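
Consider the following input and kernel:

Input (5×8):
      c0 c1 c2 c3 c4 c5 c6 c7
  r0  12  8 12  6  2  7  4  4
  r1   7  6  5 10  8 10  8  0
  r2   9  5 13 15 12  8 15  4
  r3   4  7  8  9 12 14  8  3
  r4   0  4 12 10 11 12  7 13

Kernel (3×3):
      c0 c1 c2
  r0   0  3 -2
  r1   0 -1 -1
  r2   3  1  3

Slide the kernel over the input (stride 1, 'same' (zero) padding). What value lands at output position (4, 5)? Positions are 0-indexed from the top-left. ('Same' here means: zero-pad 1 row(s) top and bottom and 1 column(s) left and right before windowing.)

The receptive field on the zero-padded input at this output position is [12 14 8 / 11 12 7 / 0 0 0]. Elementwise product with the kernel and sum: 14·3 + 8·-2 + 12·-1 + 7·-1 + 0·3 + 0·1 + 0·3.

7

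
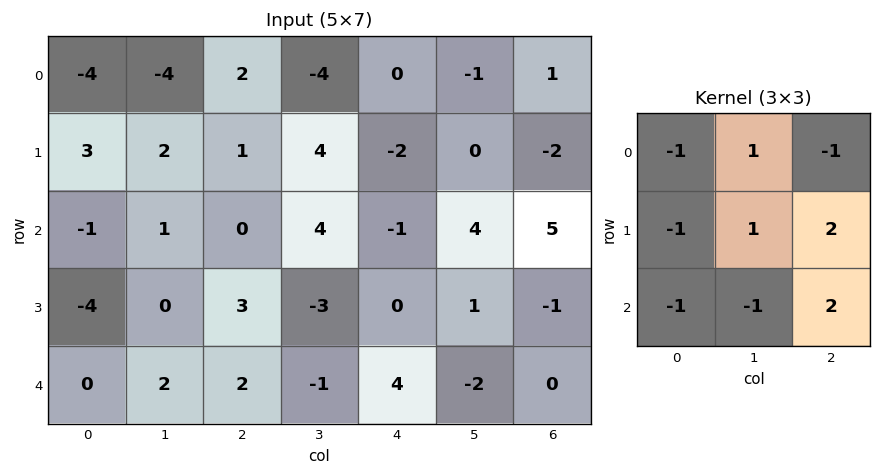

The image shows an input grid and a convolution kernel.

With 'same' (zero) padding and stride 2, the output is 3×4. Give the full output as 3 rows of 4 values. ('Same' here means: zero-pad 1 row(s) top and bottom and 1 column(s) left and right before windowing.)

-11 3 0 4
6 -7 2 -1
0 4 3 0

Output[0,0]: The receptive field on the zero-padded input at this output position is [0 0 0 / 0 -4 -4 / 0 3 2]. Elementwise product with the kernel and sum: 0·-1 + 0·1 + 0·-1 + 0·-1 + -4·1 + -4·2 + 0·-1 + 3·-1 + 2·2.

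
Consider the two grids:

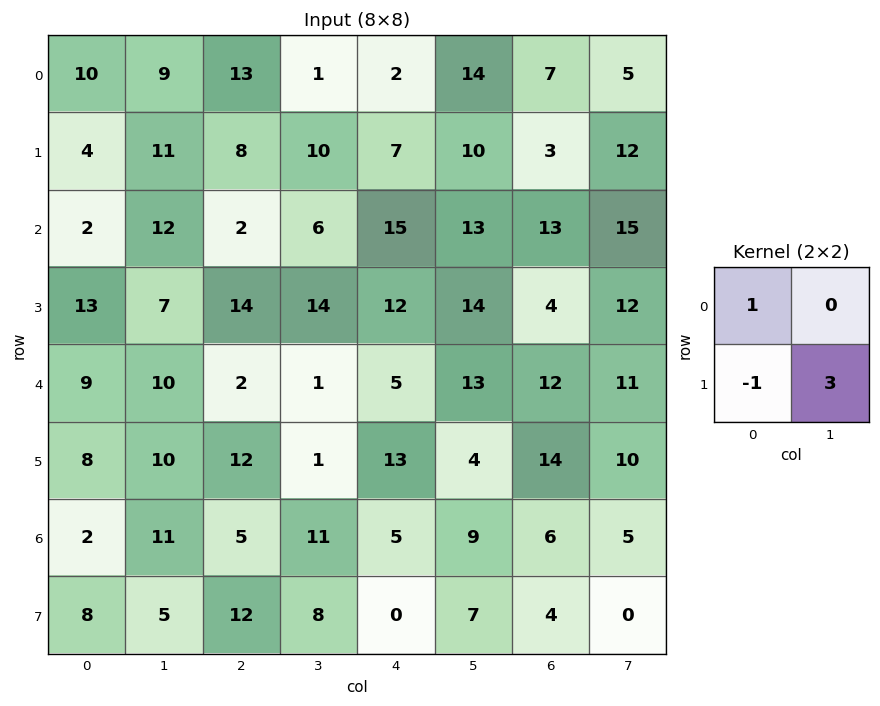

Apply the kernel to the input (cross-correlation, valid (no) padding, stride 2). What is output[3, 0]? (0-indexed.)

9

The receptive field on the input at this output position is [2 11 / 8 5]. Elementwise product with the kernel and sum: 2·1 + 8·-1 + 5·3.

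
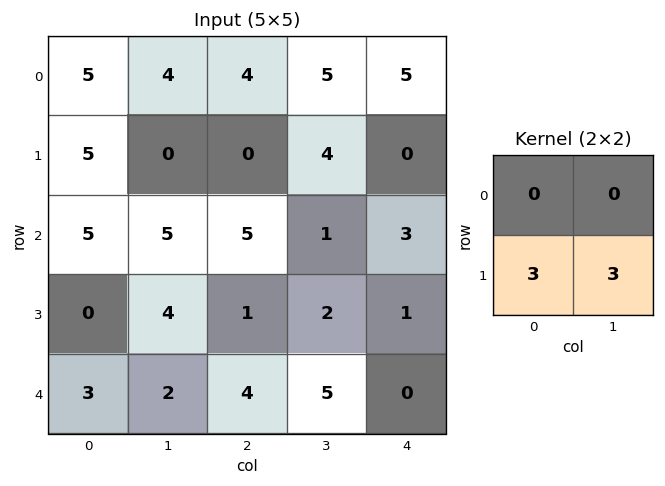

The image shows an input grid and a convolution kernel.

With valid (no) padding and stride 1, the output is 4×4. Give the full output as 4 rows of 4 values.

Output[0,0]: The receptive field on the input at this output position is [5 4 / 5 0]. Elementwise product with the kernel and sum: 5·3 + 0·3.
Output[0,1]: The receptive field on the input at this output position is [4 4 / 0 0]. Elementwise product with the kernel and sum: 0·3 + 0·3.

15 0 12 12
30 30 18 12
12 15 9 9
15 18 27 15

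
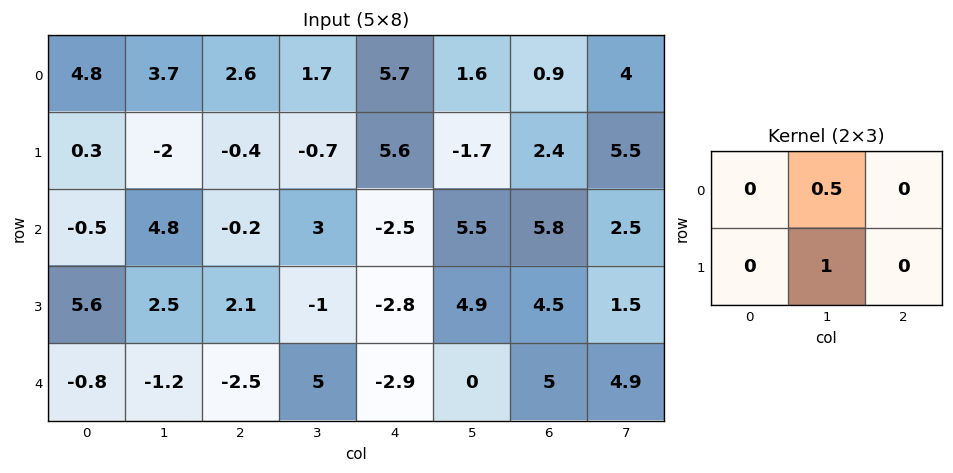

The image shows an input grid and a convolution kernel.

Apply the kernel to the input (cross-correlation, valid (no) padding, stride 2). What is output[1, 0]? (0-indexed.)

4.9

The receptive field on the input at this output position is [-0.5 4.8 -0.2 / 5.6 2.5 2.1]. Elementwise product with the kernel and sum: 4.8·0.5 + 2.5·1.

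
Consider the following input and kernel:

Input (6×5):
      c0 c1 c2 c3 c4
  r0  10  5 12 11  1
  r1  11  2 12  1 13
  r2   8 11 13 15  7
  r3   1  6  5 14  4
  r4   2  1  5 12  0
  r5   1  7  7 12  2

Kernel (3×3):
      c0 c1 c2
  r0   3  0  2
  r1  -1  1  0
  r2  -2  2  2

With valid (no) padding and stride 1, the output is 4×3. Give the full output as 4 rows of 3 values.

77 81 45
80 36 90
63 94 76
38 74 44

Output[0,0]: The receptive field on the input at this output position is [10 5 12 / 11 2 12 / 8 11 13]. Elementwise product with the kernel and sum: 10·3 + 12·2 + 11·-1 + 2·1 + 8·-2 + 11·2 + 13·2.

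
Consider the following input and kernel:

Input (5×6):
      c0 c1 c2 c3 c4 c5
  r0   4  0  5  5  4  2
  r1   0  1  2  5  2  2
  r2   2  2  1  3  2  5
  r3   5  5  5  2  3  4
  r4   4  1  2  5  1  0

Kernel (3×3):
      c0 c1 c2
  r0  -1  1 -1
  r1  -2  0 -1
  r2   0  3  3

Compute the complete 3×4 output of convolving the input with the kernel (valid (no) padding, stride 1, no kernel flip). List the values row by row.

-2 5 5 6
24 10 12 5
-7 5 5 -11

Output[0,0]: The receptive field on the input at this output position is [4 0 5 / 0 1 2 / 2 2 1]. Elementwise product with the kernel and sum: 4·-1 + 0·1 + 5·-1 + 0·-2 + 2·-1 + 2·3 + 1·3.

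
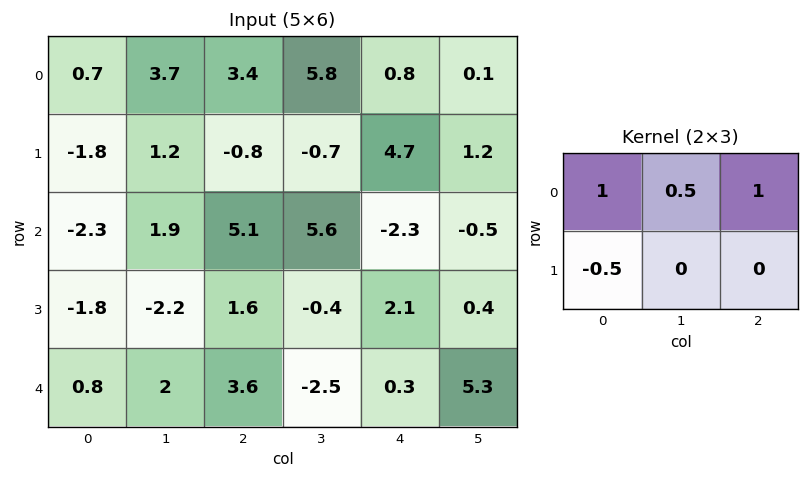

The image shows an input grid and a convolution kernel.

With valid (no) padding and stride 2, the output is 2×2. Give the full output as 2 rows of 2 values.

6.85 7.5
4.65 4.8

Output[0,0]: The receptive field on the input at this output position is [0.7 3.7 3.4 / -1.8 1.2 -0.8]. Elementwise product with the kernel and sum: 0.7·1 + 3.7·0.5 + 3.4·1 + -1.8·-0.5.
Output[0,1]: The receptive field on the input at this output position is [3.4 5.8 0.8 / -0.8 -0.7 4.7]. Elementwise product with the kernel and sum: 3.4·1 + 5.8·0.5 + 0.8·1 + -0.8·-0.5.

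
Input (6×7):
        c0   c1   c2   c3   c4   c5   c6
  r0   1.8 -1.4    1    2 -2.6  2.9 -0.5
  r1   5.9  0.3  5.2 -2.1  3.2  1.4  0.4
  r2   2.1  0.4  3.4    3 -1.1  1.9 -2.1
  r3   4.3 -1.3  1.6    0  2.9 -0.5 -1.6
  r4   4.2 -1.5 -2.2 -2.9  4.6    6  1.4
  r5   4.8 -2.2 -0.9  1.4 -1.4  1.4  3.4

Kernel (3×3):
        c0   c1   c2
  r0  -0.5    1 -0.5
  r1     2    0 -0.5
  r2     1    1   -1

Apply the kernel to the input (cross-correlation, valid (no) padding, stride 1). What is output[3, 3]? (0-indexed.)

-7.05

The receptive field on the input at this output position is [0 2.9 -0.5 / -2.9 4.6 6 / 1.4 -1.4 1.4]. Elementwise product with the kernel and sum: 0·-0.5 + 2.9·1 + -0.5·-0.5 + -2.9·2 + 6·-0.5 + 1.4·1 + -1.4·1 + 1.4·-1.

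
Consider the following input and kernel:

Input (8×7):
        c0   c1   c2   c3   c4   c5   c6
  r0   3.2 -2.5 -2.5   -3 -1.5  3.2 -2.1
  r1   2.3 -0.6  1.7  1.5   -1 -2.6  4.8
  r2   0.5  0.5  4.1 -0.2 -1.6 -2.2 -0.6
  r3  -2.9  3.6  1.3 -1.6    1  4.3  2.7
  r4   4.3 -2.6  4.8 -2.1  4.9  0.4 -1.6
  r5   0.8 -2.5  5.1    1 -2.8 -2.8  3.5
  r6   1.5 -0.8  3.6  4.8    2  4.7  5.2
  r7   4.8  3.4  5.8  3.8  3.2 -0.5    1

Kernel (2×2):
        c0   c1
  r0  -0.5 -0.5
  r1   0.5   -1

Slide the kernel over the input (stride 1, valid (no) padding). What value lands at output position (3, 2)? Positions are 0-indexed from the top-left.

The receptive field on the input at this output position is [1.3 -1.6 / 4.8 -2.1]. Elementwise product with the kernel and sum: 1.3·-0.5 + -1.6·-0.5 + 4.8·0.5 + -2.1·-1.

4.65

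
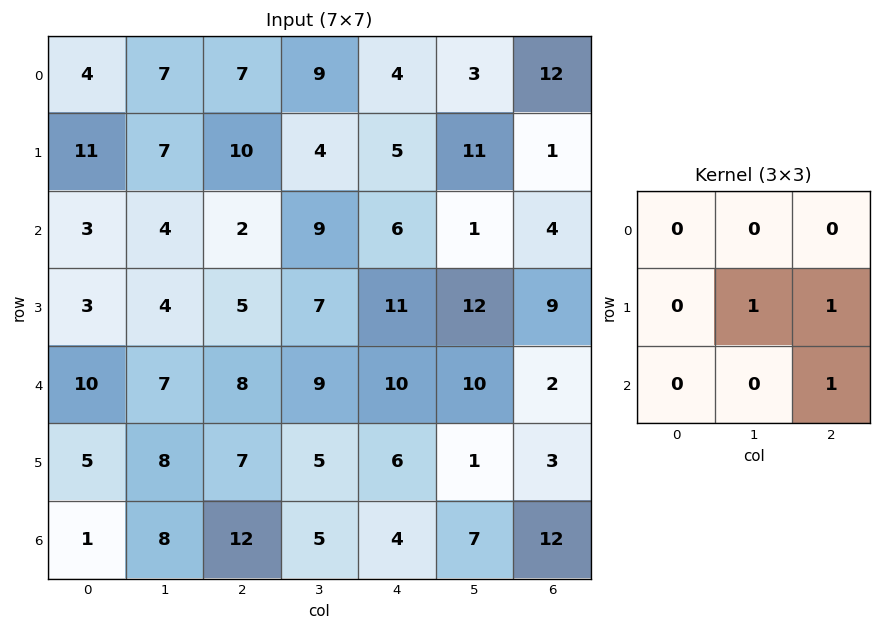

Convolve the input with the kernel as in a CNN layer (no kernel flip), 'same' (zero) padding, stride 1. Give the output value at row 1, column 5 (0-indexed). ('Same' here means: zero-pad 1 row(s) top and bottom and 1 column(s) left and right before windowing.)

The receptive field on the zero-padded input at this output position is [4 3 12 / 5 11 1 / 6 1 4]. Elementwise product with the kernel and sum: 11·1 + 1·1 + 4·1.

16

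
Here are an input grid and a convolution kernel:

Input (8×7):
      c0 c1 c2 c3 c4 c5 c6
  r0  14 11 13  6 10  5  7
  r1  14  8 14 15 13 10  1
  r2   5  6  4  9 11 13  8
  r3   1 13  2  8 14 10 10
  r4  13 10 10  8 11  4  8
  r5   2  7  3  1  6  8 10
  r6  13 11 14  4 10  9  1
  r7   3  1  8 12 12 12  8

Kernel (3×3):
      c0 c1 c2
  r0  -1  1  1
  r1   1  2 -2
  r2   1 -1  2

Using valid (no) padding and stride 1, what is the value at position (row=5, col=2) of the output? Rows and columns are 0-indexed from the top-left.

The receptive field on the input at this output position is [3 1 6 / 14 4 10 / 8 12 12]. Elementwise product with the kernel and sum: 3·-1 + 1·1 + 6·1 + 14·1 + 4·2 + 10·-2 + 8·1 + 12·-1 + 12·2.

26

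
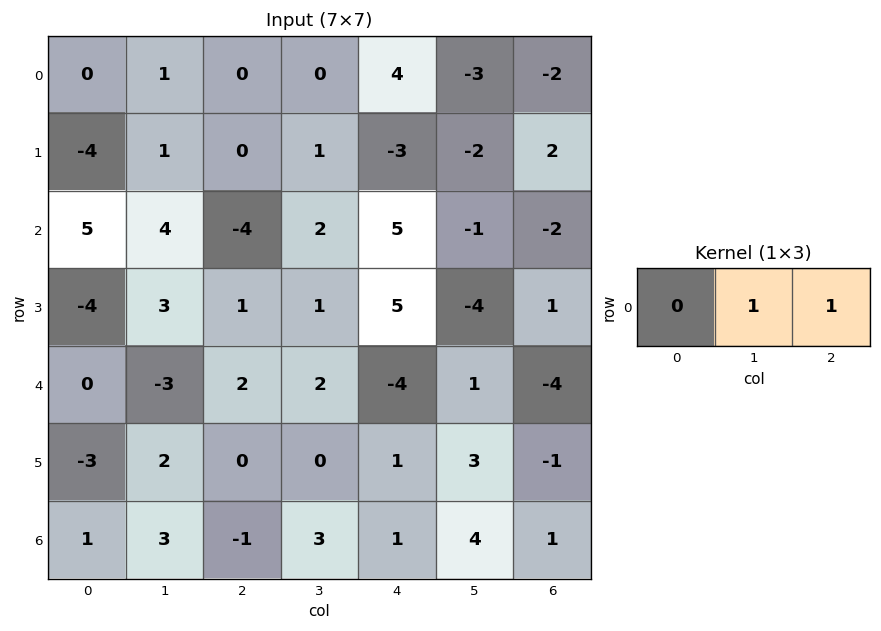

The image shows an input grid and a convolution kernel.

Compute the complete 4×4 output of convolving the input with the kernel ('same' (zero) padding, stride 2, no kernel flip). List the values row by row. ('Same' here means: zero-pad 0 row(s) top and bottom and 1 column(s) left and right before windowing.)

Output[0,0]: The receptive field on the zero-padded input at this output position is [0 0 1]. Elementwise product with the kernel and sum: 0·1 + 1·1.
Output[0,1]: The receptive field on the zero-padded input at this output position is [1 0 0]. Elementwise product with the kernel and sum: 0·1 + 0·1.

1 0 1 -2
9 -2 4 -2
-3 4 -3 -4
4 2 5 1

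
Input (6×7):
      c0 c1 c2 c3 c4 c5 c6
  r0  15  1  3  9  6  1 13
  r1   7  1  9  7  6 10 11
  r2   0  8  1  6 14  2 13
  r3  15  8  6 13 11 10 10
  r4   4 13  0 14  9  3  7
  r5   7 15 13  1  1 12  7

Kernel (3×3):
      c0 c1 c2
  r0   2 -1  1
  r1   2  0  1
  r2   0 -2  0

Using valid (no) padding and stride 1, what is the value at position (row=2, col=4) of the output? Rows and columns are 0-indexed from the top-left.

65

The receptive field on the input at this output position is [14 2 13 / 11 10 10 / 9 3 7]. Elementwise product with the kernel and sum: 14·2 + 2·-1 + 13·1 + 11·2 + 10·1 + 3·-2.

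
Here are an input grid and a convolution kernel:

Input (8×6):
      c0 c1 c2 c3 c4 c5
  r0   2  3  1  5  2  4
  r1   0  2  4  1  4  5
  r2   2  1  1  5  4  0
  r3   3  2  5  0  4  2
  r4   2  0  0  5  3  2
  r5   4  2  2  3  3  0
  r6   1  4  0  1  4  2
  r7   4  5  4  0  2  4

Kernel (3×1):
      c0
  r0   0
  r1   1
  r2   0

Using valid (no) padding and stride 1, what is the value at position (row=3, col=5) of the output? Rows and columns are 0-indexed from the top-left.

The receptive field on the input at this output position is [2 / 2 / 0]. Elementwise product with the kernel and sum: 2·1.

2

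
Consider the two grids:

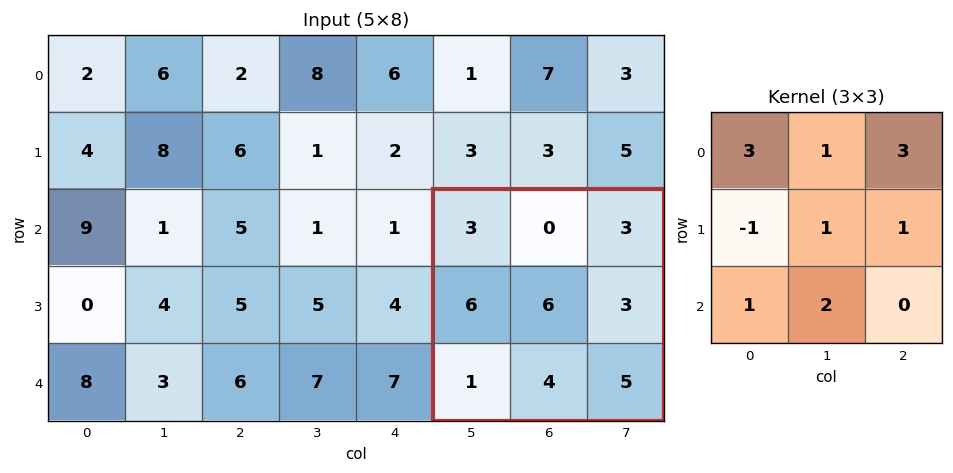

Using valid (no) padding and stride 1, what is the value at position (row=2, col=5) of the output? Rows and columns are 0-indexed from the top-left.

30

The receptive field on the input at this output position is [3 0 3 / 6 6 3 / 1 4 5]. Elementwise product with the kernel and sum: 3·3 + 0·1 + 3·3 + 6·-1 + 6·1 + 3·1 + 1·1 + 4·2.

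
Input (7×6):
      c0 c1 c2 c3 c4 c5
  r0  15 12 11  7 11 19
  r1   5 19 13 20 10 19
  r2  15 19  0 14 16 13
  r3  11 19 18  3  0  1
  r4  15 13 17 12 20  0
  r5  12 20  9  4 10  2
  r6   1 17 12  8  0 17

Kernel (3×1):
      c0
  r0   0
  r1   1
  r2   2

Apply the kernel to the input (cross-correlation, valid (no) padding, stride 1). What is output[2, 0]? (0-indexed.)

41

The receptive field on the input at this output position is [15 / 11 / 15]. Elementwise product with the kernel and sum: 11·1 + 15·2.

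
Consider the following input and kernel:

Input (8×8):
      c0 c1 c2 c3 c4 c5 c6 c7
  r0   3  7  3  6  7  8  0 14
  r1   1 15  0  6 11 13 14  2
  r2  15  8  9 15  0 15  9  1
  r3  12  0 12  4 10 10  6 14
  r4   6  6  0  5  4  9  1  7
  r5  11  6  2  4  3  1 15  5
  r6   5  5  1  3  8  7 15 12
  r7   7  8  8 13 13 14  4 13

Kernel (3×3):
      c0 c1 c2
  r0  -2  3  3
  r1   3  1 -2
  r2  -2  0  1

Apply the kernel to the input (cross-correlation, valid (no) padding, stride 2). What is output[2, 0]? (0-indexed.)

32

The receptive field on the input at this output position is [6 6 0 / 11 6 2 / 5 5 1]. Elementwise product with the kernel and sum: 6·-2 + 6·3 + 0·3 + 11·3 + 6·1 + 2·-2 + 5·-2 + 1·1.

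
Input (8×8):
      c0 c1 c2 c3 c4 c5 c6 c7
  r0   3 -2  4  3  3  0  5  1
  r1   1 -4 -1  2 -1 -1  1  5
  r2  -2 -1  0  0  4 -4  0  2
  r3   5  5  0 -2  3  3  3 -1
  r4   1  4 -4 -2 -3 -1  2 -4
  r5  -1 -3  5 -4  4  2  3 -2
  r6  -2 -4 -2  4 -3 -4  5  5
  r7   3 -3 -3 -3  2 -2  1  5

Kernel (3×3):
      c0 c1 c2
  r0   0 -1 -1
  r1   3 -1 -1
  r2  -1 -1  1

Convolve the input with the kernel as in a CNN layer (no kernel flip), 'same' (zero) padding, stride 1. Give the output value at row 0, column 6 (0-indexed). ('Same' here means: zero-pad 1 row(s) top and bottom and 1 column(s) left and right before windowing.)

-1

The receptive field on the zero-padded input at this output position is [0 0 0 / 0 5 1 / -1 1 5]. Elementwise product with the kernel and sum: 0·-1 + 0·-1 + 0·3 + 5·-1 + 1·-1 + -1·-1 + 1·-1 + 5·1.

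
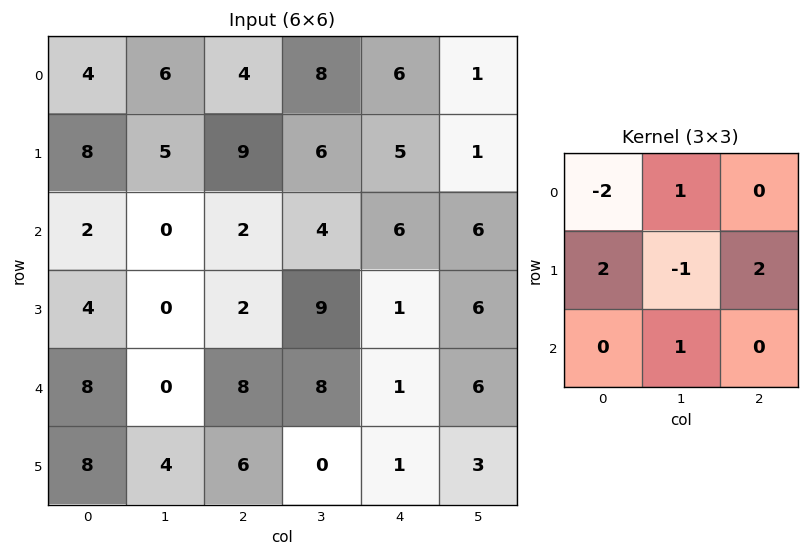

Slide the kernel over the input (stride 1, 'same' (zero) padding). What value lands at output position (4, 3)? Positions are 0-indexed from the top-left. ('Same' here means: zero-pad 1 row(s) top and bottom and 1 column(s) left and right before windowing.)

The receptive field on the zero-padded input at this output position is [2 9 1 / 8 8 1 / 6 0 1]. Elementwise product with the kernel and sum: 2·-2 + 9·1 + 8·2 + 8·-1 + 1·2 + 0·1.

15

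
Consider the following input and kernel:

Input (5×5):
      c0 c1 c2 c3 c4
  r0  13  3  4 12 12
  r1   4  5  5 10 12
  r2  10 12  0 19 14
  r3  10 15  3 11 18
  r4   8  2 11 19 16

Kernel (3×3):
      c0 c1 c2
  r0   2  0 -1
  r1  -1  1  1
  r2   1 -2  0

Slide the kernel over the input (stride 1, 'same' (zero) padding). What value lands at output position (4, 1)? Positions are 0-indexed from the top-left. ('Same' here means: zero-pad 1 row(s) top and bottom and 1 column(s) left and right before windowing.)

22

The receptive field on the zero-padded input at this output position is [10 15 3 / 8 2 11 / 0 0 0]. Elementwise product with the kernel and sum: 10·2 + 3·-1 + 8·-1 + 2·1 + 11·1 + 0·1 + 0·-2.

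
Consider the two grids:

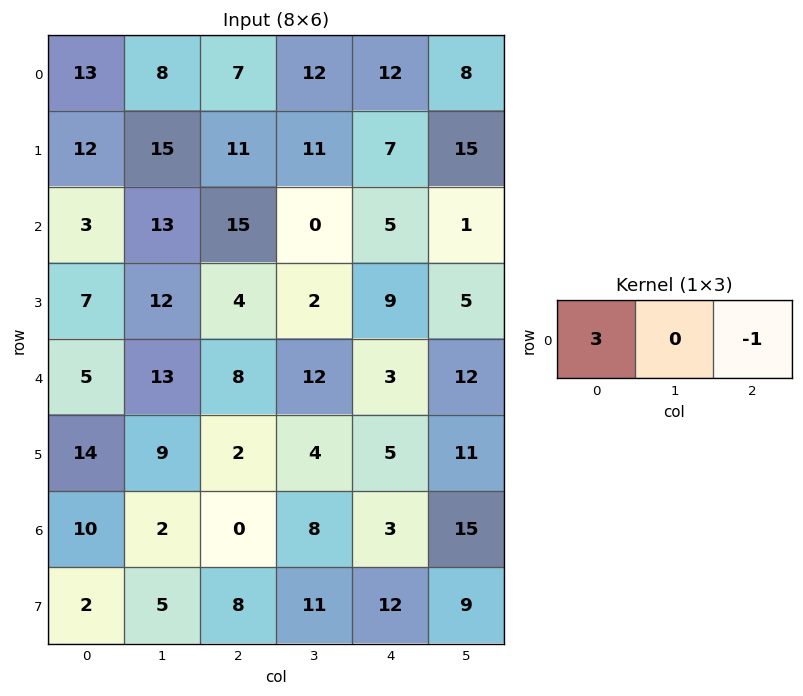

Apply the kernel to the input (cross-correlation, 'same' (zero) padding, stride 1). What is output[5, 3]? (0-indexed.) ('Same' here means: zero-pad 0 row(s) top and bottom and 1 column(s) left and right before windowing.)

1

The receptive field on the zero-padded input at this output position is [2 4 5]. Elementwise product with the kernel and sum: 2·3 + 5·-1.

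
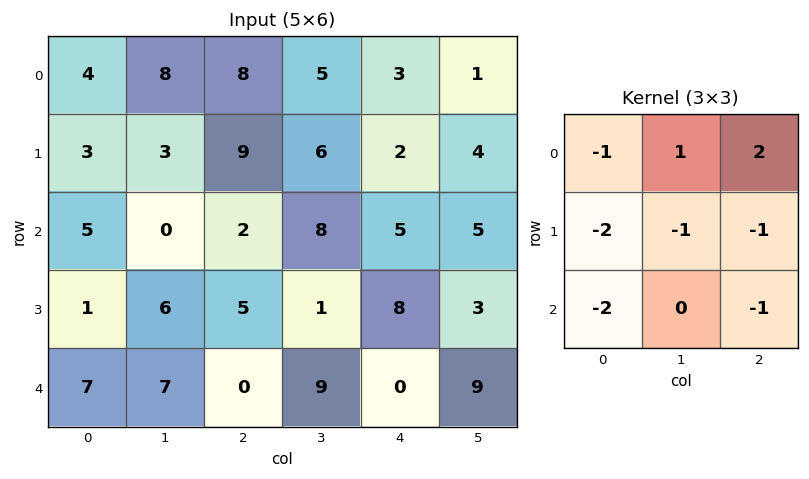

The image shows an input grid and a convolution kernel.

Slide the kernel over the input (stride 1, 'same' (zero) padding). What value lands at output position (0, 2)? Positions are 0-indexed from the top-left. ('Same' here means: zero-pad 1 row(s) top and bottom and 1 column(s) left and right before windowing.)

The receptive field on the zero-padded input at this output position is [0 0 0 / 8 8 5 / 3 9 6]. Elementwise product with the kernel and sum: 0·-1 + 0·1 + 0·2 + 8·-2 + 8·-1 + 5·-1 + 3·-2 + 6·-1.

-41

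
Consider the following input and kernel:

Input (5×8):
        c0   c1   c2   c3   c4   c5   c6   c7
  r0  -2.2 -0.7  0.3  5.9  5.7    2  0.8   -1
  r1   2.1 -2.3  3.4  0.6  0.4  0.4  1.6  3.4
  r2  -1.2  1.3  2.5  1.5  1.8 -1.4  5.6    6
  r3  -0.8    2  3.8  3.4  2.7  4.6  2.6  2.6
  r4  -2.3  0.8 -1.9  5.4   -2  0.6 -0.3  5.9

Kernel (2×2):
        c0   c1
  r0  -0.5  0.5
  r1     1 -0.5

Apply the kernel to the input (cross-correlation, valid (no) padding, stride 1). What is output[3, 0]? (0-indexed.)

-1.3

The receptive field on the input at this output position is [-0.8 2 / -2.3 0.8]. Elementwise product with the kernel and sum: -0.8·-0.5 + 2·0.5 + -2.3·1 + 0.8·-0.5.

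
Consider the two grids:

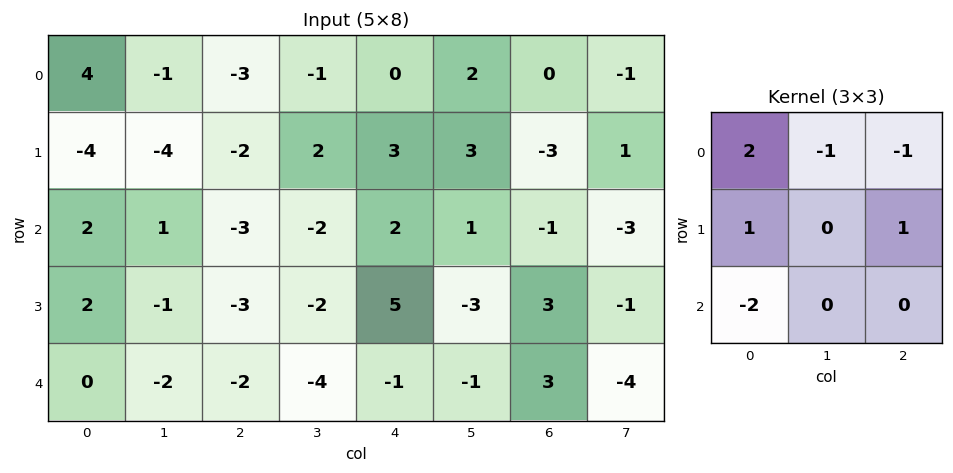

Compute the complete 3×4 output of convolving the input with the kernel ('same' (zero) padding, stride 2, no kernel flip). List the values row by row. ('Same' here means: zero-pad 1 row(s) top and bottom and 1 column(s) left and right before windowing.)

Output[0,0]: The receptive field on the zero-padded input at this output position is [0 0 0 / 0 4 -1 / 0 -4 -4]. Elementwise product with the kernel and sum: 0·2 + 0·-1 + 0·-1 + 0·1 + -1·1 + 0·-2.
Output[0,1]: The receptive field on the zero-padded input at this output position is [0 0 0 / -1 -3 -1 / -4 -2 2]. Elementwise product with the kernel and sum: 0·2 + 0·-1 + 0·-1 + -1·1 + -1·1 + -4·-2.

-1 6 -3 -5
9 -7 1 12
-3 -3 -11 -13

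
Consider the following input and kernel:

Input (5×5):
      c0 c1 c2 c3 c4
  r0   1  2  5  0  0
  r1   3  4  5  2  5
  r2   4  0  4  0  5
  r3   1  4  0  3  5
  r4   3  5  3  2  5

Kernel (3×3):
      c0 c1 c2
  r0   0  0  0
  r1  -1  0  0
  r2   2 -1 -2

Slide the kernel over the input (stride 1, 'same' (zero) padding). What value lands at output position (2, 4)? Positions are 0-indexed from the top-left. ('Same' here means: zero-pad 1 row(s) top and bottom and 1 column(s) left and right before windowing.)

The receptive field on the zero-padded input at this output position is [2 5 0 / 0 5 0 / 3 5 0]. Elementwise product with the kernel and sum: 0·-1 + 3·2 + 5·-1 + 0·-2.

1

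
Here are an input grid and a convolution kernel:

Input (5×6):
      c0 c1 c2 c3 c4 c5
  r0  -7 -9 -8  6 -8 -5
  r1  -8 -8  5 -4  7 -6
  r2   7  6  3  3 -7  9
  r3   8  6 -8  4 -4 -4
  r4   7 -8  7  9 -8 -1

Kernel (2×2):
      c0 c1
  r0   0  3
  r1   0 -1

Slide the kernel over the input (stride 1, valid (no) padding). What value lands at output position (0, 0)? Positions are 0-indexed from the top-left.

The receptive field on the input at this output position is [-7 -9 / -8 -8]. Elementwise product with the kernel and sum: -9·3 + -8·-1.

-19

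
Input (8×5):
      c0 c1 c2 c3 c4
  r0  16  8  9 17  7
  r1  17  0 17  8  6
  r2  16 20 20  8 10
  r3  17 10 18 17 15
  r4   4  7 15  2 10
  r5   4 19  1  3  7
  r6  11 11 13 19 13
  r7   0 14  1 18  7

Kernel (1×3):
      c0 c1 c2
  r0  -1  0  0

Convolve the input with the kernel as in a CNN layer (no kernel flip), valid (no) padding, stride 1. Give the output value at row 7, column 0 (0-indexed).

0

The receptive field on the input at this output position is [0 14 1]. Elementwise product with the kernel and sum: 0·-1.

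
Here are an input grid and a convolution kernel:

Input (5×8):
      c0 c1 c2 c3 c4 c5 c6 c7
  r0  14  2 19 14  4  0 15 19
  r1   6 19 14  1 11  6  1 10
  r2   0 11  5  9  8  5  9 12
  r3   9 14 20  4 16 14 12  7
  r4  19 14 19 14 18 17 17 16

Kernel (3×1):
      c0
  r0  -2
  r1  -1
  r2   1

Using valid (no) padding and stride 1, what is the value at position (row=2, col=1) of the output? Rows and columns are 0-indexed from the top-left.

The receptive field on the input at this output position is [11 / 14 / 14]. Elementwise product with the kernel and sum: 11·-2 + 14·-1 + 14·1.

-22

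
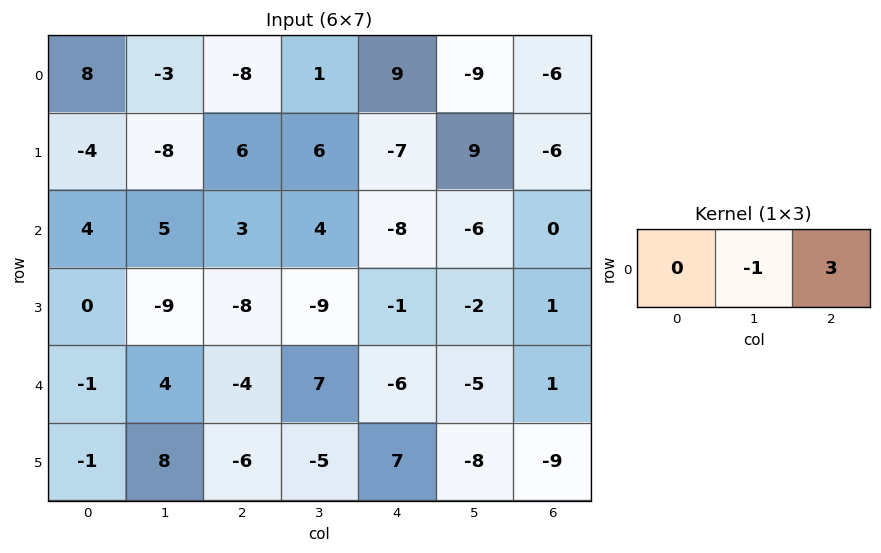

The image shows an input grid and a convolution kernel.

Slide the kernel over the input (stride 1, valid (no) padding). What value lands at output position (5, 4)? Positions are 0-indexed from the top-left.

-19

The receptive field on the input at this output position is [7 -8 -9]. Elementwise product with the kernel and sum: -8·-1 + -9·3.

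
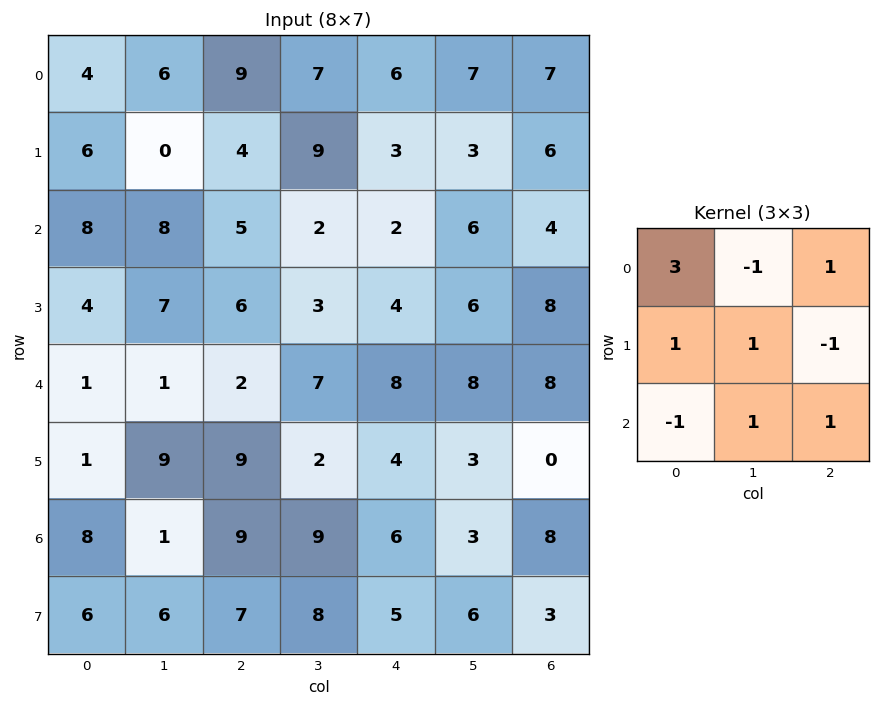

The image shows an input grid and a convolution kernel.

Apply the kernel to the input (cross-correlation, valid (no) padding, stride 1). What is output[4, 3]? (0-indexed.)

24

The receptive field on the input at this output position is [7 8 8 / 2 4 3 / 9 6 3]. Elementwise product with the kernel and sum: 7·3 + 8·-1 + 8·1 + 2·1 + 4·1 + 3·-1 + 9·-1 + 6·1 + 3·1.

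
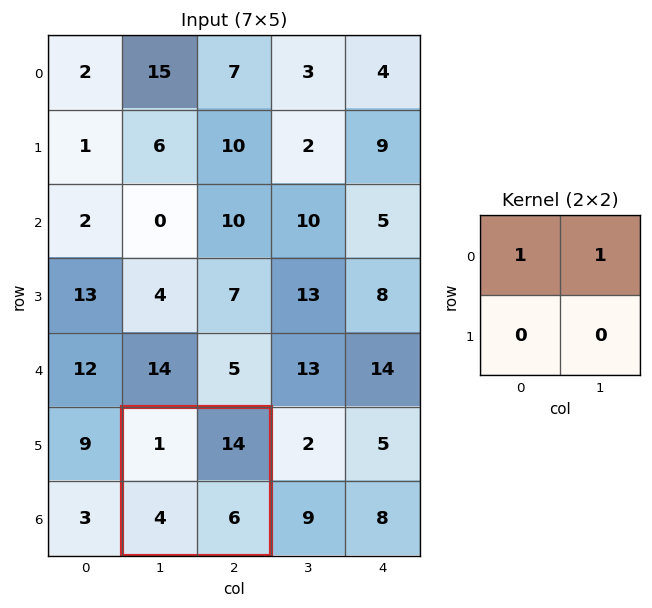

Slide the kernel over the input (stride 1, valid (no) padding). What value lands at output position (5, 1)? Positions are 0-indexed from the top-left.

The receptive field on the input at this output position is [1 14 / 4 6]. Elementwise product with the kernel and sum: 1·1 + 14·1.

15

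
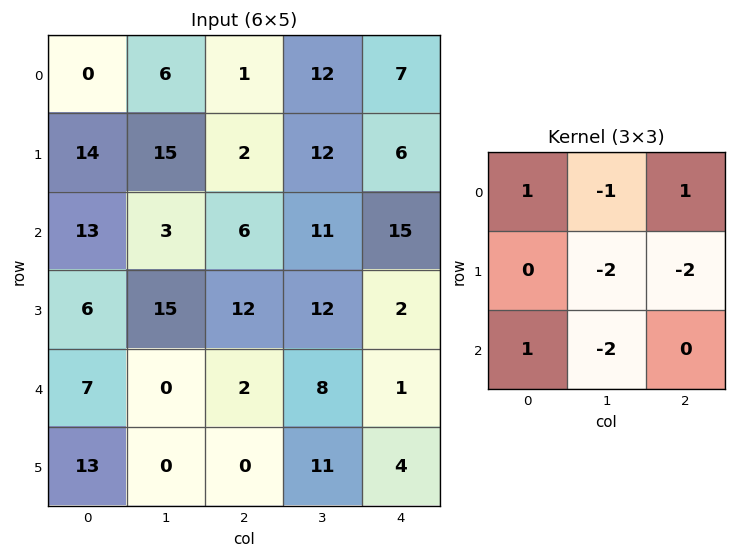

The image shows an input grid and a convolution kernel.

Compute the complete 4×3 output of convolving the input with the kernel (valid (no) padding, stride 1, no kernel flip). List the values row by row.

-32 -20 -56
-41 -18 -68
-31 -44 -32
12 -5 -38

Output[0,0]: The receptive field on the input at this output position is [0 6 1 / 14 15 2 / 13 3 6]. Elementwise product with the kernel and sum: 0·1 + 6·-1 + 1·1 + 15·-2 + 2·-2 + 13·1 + 3·-2.
Output[0,1]: The receptive field on the input at this output position is [6 1 12 / 15 2 12 / 3 6 11]. Elementwise product with the kernel and sum: 6·1 + 1·-1 + 12·1 + 2·-2 + 12·-2 + 3·1 + 6·-2.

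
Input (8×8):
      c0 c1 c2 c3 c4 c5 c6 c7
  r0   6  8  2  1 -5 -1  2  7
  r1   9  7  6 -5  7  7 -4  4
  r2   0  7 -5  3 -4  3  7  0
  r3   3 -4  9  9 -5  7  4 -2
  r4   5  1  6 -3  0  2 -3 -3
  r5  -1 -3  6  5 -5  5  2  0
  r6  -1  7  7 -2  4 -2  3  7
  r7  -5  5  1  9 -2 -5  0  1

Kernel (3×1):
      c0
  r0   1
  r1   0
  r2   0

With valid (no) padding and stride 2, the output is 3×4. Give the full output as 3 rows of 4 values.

6 2 -5 2
0 -5 -4 7
5 6 0 -3

Output[0,0]: The receptive field on the input at this output position is [6 / 9 / 0]. Elementwise product with the kernel and sum: 6·1.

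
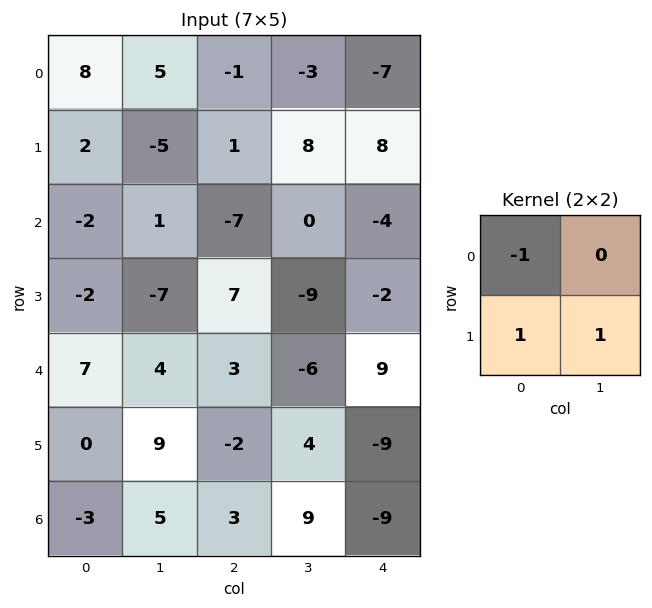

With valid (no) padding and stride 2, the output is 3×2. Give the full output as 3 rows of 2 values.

Output[0,0]: The receptive field on the input at this output position is [8 5 / 2 -5]. Elementwise product with the kernel and sum: 8·-1 + 2·1 + -5·1.

-11 10
-7 5
2 -1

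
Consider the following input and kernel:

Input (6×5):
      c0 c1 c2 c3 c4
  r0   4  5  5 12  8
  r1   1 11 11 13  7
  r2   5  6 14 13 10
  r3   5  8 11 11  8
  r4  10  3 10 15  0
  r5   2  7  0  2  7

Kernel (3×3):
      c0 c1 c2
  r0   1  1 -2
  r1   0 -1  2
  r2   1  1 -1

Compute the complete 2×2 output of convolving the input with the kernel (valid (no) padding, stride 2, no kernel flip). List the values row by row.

7 19
0 37

Output[0,0]: The receptive field on the input at this output position is [4 5 5 / 1 11 11 / 5 6 14]. Elementwise product with the kernel and sum: 4·1 + 5·1 + 5·-2 + 11·-1 + 11·2 + 5·1 + 6·1 + 14·-1.
Output[0,1]: The receptive field on the input at this output position is [5 12 8 / 11 13 7 / 14 13 10]. Elementwise product with the kernel and sum: 5·1 + 12·1 + 8·-2 + 13·-1 + 7·2 + 14·1 + 13·1 + 10·-1.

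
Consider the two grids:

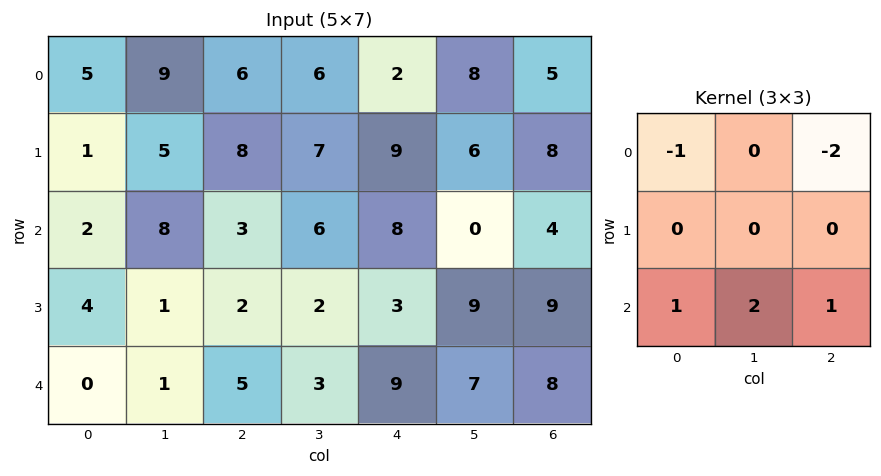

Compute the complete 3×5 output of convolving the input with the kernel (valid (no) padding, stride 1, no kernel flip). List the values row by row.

4 -1 13 0 0
-9 -12 -17 -2 5
-1 -6 1 22 15

Output[0,0]: The receptive field on the input at this output position is [5 9 6 / 1 5 8 / 2 8 3]. Elementwise product with the kernel and sum: 5·-1 + 6·-2 + 2·1 + 8·2 + 3·1.
Output[0,1]: The receptive field on the input at this output position is [9 6 6 / 5 8 7 / 8 3 6]. Elementwise product with the kernel and sum: 9·-1 + 6·-2 + 8·1 + 3·2 + 6·1.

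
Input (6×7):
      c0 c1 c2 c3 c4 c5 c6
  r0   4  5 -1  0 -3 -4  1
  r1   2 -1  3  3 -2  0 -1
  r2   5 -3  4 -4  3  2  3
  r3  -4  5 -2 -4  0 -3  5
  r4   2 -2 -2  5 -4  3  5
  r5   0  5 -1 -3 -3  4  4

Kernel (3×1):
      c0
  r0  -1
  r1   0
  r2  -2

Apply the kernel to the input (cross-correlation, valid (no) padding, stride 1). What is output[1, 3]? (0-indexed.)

The receptive field on the input at this output position is [3 / -4 / -4]. Elementwise product with the kernel and sum: 3·-1 + -4·-2.

5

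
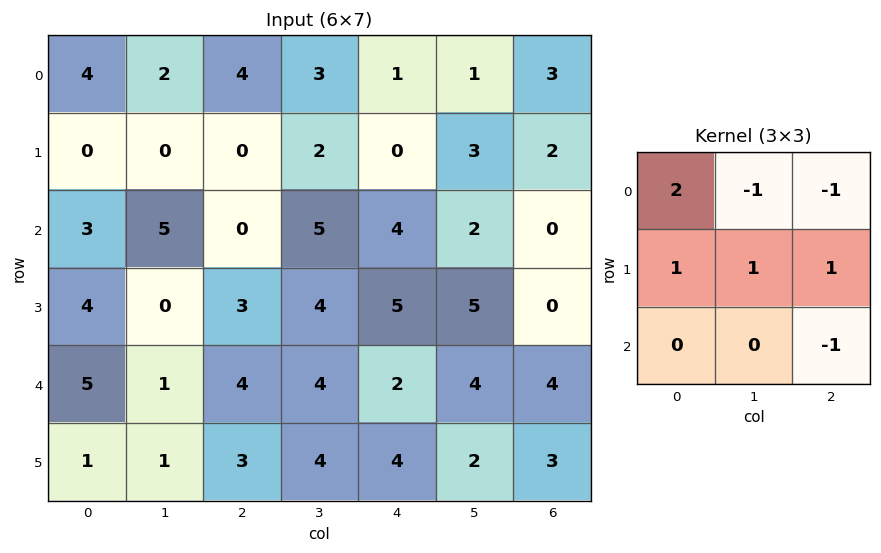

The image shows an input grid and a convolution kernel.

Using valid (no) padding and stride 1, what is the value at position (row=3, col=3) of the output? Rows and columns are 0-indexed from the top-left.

The receptive field on the input at this output position is [4 5 5 / 4 2 4 / 4 4 2]. Elementwise product with the kernel and sum: 4·2 + 5·-1 + 5·-1 + 4·1 + 2·1 + 4·1 + 2·-1.

6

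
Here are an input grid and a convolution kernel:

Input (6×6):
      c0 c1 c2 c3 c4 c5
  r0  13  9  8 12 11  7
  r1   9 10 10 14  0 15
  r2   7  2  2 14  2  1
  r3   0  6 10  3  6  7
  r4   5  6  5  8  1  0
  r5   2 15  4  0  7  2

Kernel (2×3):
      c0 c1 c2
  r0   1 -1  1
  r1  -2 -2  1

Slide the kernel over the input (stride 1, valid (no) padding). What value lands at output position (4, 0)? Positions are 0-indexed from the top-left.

-26

The receptive field on the input at this output position is [5 6 5 / 2 15 4]. Elementwise product with the kernel and sum: 5·1 + 6·-1 + 5·1 + 2·-2 + 15·-2 + 4·1.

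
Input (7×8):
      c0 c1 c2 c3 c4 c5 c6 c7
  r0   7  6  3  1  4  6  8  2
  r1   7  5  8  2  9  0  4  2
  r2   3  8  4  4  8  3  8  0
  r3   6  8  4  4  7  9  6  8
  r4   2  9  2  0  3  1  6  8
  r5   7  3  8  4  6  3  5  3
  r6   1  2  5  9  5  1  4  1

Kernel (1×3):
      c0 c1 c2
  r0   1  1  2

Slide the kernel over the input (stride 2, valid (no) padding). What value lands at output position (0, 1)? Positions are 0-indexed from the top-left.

The receptive field on the input at this output position is [3 1 4]. Elementwise product with the kernel and sum: 3·1 + 1·1 + 4·2.

12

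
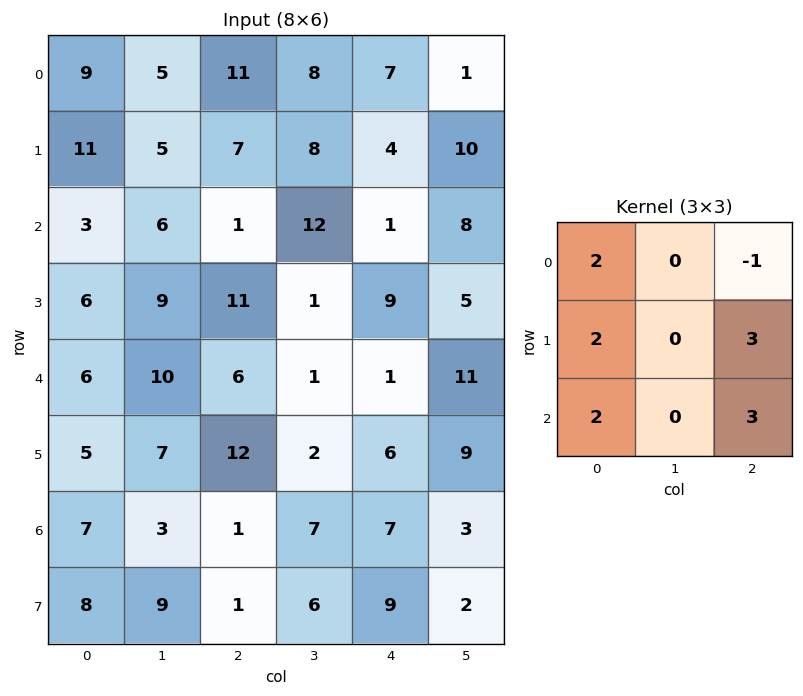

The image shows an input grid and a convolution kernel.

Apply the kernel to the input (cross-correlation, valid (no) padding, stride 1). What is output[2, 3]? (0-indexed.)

The receptive field on the input at this output position is [12 1 8 / 1 9 5 / 1 1 11]. Elementwise product with the kernel and sum: 12·2 + 8·-1 + 1·2 + 5·3 + 1·2 + 11·3.

68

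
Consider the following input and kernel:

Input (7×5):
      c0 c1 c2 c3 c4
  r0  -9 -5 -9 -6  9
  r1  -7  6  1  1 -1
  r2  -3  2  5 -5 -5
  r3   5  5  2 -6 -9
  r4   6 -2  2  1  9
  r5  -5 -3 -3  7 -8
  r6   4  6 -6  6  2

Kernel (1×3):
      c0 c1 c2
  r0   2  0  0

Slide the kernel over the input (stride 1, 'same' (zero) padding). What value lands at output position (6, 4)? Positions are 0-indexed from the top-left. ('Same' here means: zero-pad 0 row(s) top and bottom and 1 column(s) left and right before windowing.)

The receptive field on the zero-padded input at this output position is [6 2 0]. Elementwise product with the kernel and sum: 6·2.

12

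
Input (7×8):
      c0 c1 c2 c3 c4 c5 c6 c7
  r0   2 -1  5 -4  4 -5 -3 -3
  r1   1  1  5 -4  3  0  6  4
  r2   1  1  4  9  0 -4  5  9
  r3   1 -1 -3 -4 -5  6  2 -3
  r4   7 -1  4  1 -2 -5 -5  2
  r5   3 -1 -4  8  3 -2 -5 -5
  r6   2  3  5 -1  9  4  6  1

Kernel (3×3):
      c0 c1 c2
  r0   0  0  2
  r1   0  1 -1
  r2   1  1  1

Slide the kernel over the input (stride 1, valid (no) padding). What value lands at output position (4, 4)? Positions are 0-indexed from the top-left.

The receptive field on the input at this output position is [-2 -5 -5 / 3 -2 -5 / 9 4 6]. Elementwise product with the kernel and sum: -5·2 + -2·1 + -5·-1 + 9·1 + 4·1 + 6·1.

12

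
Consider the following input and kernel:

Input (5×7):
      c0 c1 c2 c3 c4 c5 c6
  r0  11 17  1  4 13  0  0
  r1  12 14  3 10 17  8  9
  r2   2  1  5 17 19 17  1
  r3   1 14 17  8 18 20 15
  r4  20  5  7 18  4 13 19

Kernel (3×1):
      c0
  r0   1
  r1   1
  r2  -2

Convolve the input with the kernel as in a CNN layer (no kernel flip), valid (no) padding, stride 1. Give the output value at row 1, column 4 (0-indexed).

0

The receptive field on the input at this output position is [17 / 19 / 18]. Elementwise product with the kernel and sum: 17·1 + 19·1 + 18·-2.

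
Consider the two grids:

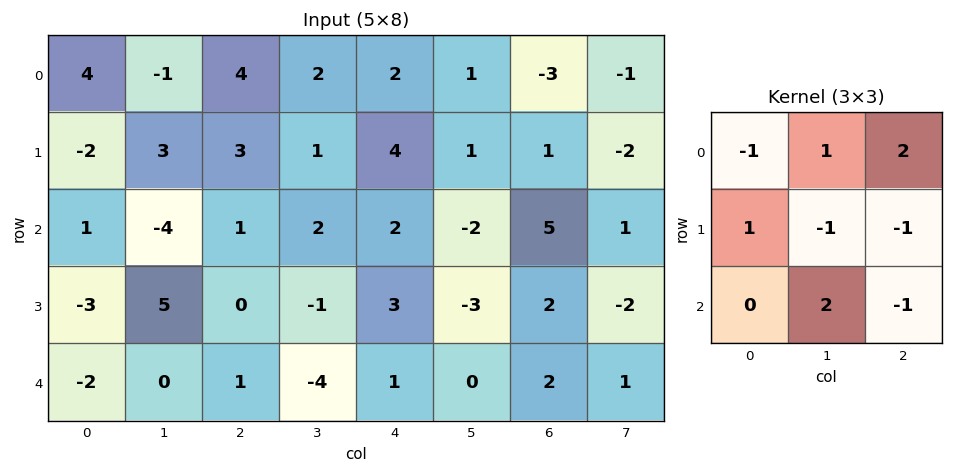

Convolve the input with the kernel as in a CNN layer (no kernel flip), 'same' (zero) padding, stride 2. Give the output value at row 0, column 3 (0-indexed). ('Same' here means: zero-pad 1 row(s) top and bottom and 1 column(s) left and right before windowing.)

The receptive field on the zero-padded input at this output position is [0 0 0 / 1 -3 -1 / 1 1 -2]. Elementwise product with the kernel and sum: 0·-1 + 0·1 + 0·2 + 1·1 + -3·-1 + -1·-1 + 1·2 + -2·-1.

9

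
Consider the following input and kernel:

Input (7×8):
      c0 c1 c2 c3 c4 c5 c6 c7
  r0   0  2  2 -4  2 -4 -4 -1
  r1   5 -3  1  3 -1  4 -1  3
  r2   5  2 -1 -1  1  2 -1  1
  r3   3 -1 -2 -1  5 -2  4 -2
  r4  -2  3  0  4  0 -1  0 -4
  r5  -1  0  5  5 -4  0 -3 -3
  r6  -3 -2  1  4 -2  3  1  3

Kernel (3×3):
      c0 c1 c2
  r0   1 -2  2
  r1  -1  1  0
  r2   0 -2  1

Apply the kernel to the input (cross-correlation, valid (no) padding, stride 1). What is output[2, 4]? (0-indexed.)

The receptive field on the input at this output position is [1 2 -1 / 5 -2 4 / 0 -1 0]. Elementwise product with the kernel and sum: 1·1 + 2·-2 + -1·2 + 5·-1 + -2·1 + -1·-2 + 0·1.

-10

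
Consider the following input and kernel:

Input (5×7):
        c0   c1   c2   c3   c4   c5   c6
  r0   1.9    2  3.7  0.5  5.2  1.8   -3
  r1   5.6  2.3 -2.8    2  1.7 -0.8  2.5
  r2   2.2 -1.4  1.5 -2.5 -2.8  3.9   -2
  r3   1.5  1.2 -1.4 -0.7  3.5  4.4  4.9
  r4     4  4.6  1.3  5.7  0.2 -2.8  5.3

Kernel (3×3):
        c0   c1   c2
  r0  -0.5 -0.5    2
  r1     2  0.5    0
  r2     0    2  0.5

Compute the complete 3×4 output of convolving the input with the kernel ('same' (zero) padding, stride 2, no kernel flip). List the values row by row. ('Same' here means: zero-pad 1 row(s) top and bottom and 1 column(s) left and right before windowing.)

Output[0,0]: The receptive field on the zero-padded input at this output position is [0 0 0 / 0 1.9 2 / 0 5.6 2.3]. Elementwise product with the kernel and sum: 0·-0.5 + 0·-0.5 + 0·2 + 0·2 + 1.9·0.5 + 5.6·2 + 2.3·0.5.

13.3 1.25 6.6 7.1
6.5 -0.95 -0.65 15.75
3.65 8.55 18.9 -7.6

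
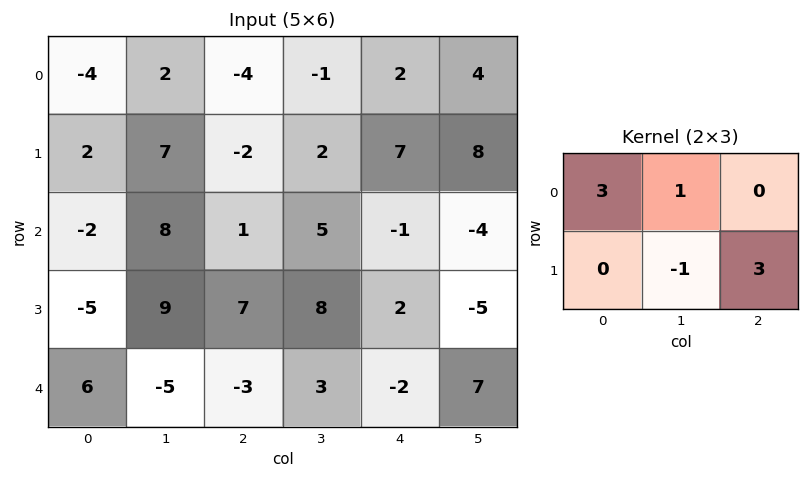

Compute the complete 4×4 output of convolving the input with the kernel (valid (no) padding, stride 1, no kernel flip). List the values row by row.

-23 10 6 16
8 33 -12 2
14 42 6 -3
-10 46 20 49

Output[0,0]: The receptive field on the input at this output position is [-4 2 -4 / 2 7 -2]. Elementwise product with the kernel and sum: -4·3 + 2·1 + 7·-1 + -2·3.
Output[0,1]: The receptive field on the input at this output position is [2 -4 -1 / 7 -2 2]. Elementwise product with the kernel and sum: 2·3 + -4·1 + -2·-1 + 2·3.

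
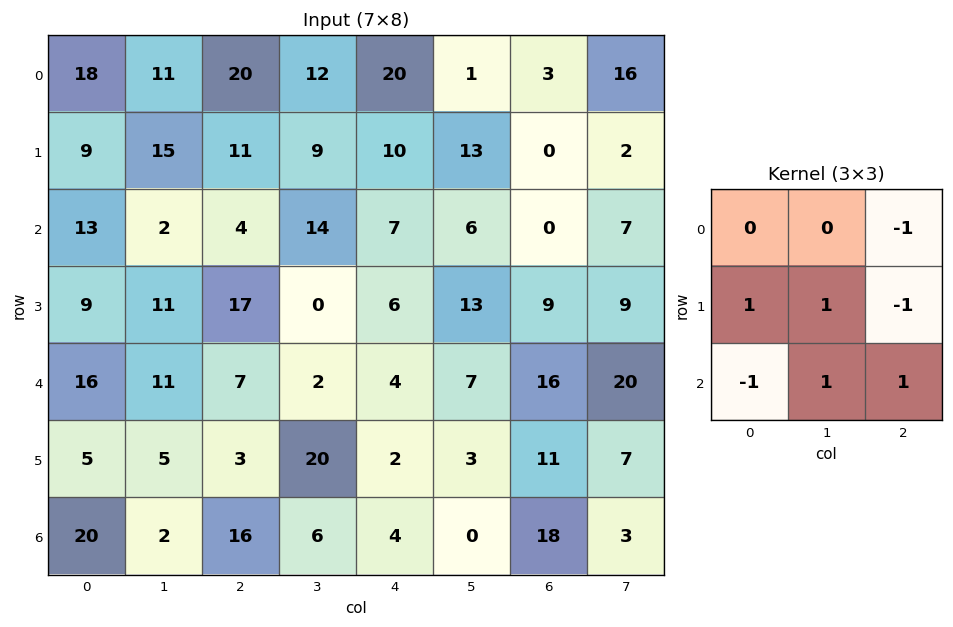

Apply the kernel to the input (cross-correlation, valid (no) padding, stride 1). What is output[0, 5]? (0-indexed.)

-4

The receptive field on the input at this output position is [1 3 16 / 13 0 2 / 6 0 7]. Elementwise product with the kernel and sum: 16·-1 + 13·1 + 0·1 + 2·-1 + 6·-1 + 0·1 + 7·1.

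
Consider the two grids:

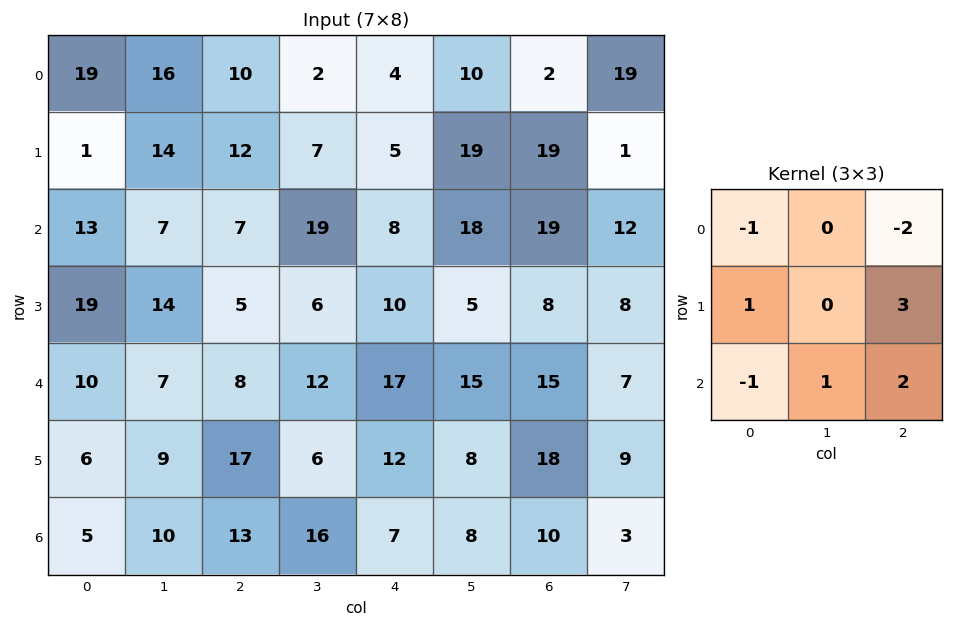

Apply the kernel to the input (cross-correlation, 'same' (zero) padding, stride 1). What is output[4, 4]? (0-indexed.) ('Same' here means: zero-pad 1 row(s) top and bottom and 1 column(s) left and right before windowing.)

The receptive field on the zero-padded input at this output position is [6 10 5 / 12 17 15 / 6 12 8]. Elementwise product with the kernel and sum: 6·-1 + 5·-2 + 12·1 + 15·3 + 6·-1 + 12·1 + 8·2.

63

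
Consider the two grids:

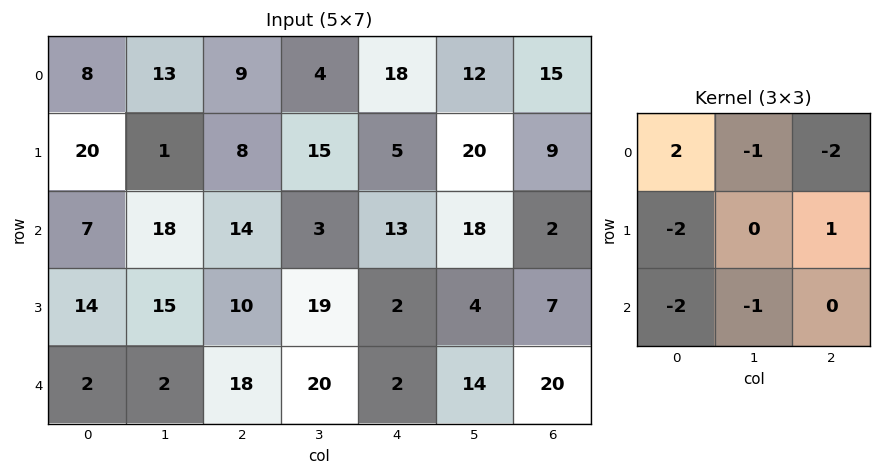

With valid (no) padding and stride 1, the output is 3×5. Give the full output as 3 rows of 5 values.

Output[0,0]: The receptive field on the input at this output position is [8 13 9 / 20 1 8 / 7 18 14]. Elementwise product with the kernel and sum: 8·2 + 13·-1 + 9·-2 + 20·-2 + 8·1 + 7·-2 + 18·-1.
Output[0,1]: The receptive field on the input at this output position is [13 9 4 / 1 8 15 / 18 14 3]. Elementwise product with the kernel and sum: 13·2 + 9·-1 + 4·-2 + 1·-2 + 15·1 + 18·-2 + 14·-1.

-79 -28 -64 -63 -51
-20 -109 -63 -43 -60
-56 -17 -75 -119 -11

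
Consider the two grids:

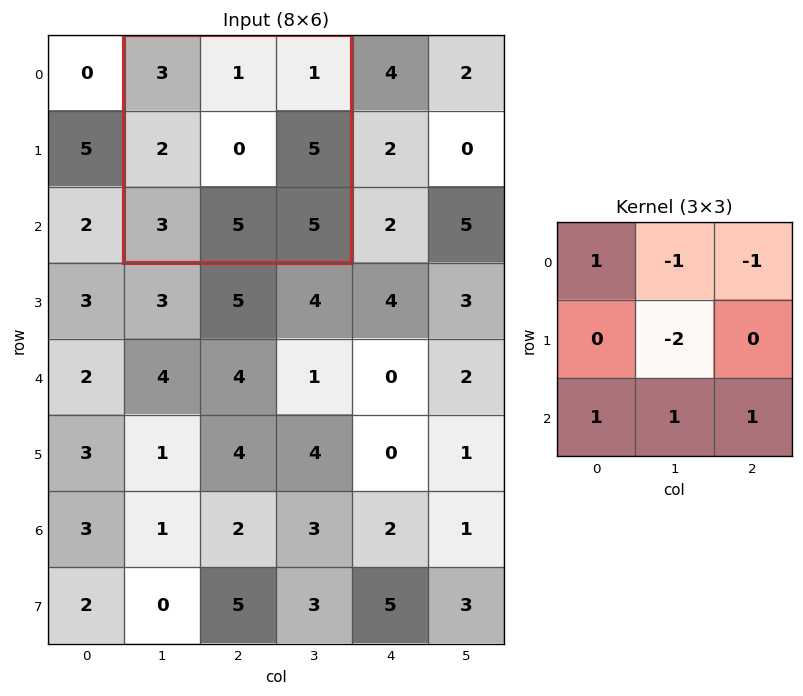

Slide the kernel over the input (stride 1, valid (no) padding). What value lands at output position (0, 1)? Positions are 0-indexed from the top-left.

14

The receptive field on the input at this output position is [3 1 1 / 2 0 5 / 3 5 5]. Elementwise product with the kernel and sum: 3·1 + 1·-1 + 1·-1 + 0·-2 + 3·1 + 5·1 + 5·1.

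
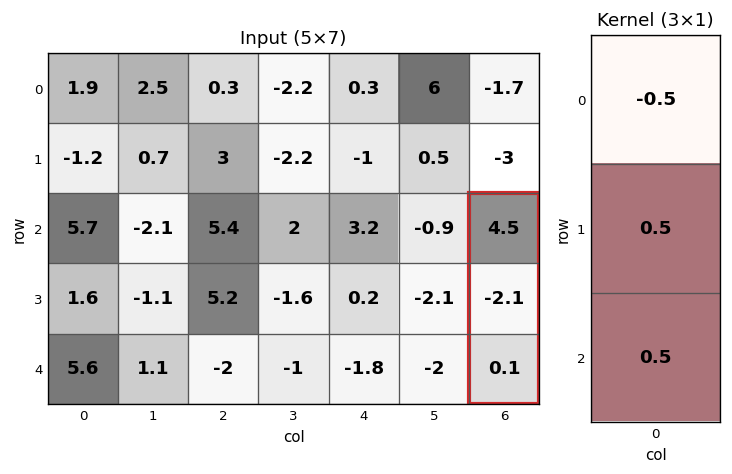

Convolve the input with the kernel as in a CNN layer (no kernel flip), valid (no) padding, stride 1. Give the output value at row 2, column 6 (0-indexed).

The receptive field on the input at this output position is [4.5 / -2.1 / 0.1]. Elementwise product with the kernel and sum: 4.5·-0.5 + -2.1·0.5 + 0.1·0.5.

-3.25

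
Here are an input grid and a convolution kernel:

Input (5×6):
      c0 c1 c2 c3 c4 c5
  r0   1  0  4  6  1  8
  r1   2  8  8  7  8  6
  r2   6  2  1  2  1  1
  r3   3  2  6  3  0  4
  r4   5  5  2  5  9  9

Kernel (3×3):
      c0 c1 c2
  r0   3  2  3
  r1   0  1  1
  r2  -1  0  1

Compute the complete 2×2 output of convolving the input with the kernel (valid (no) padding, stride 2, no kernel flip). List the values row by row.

26 42
30 20

Output[0,0]: The receptive field on the input at this output position is [1 0 4 / 2 8 8 / 6 2 1]. Elementwise product with the kernel and sum: 1·3 + 0·2 + 4·3 + 8·1 + 8·1 + 6·-1 + 1·1.
Output[0,1]: The receptive field on the input at this output position is [4 6 1 / 8 7 8 / 1 2 1]. Elementwise product with the kernel and sum: 4·3 + 6·2 + 1·3 + 7·1 + 8·1 + 1·-1 + 1·1.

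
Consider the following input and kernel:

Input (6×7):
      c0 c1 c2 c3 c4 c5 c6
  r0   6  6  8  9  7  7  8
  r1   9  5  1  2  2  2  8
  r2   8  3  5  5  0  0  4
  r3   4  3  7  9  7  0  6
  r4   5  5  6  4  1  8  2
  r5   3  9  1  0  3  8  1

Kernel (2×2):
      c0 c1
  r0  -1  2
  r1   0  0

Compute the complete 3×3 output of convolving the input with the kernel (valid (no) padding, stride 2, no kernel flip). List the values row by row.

6 10 7
-2 5 0
5 2 15

Output[0,0]: The receptive field on the input at this output position is [6 6 / 9 5]. Elementwise product with the kernel and sum: 6·-1 + 6·2.
Output[0,1]: The receptive field on the input at this output position is [8 9 / 1 2]. Elementwise product with the kernel and sum: 8·-1 + 9·2.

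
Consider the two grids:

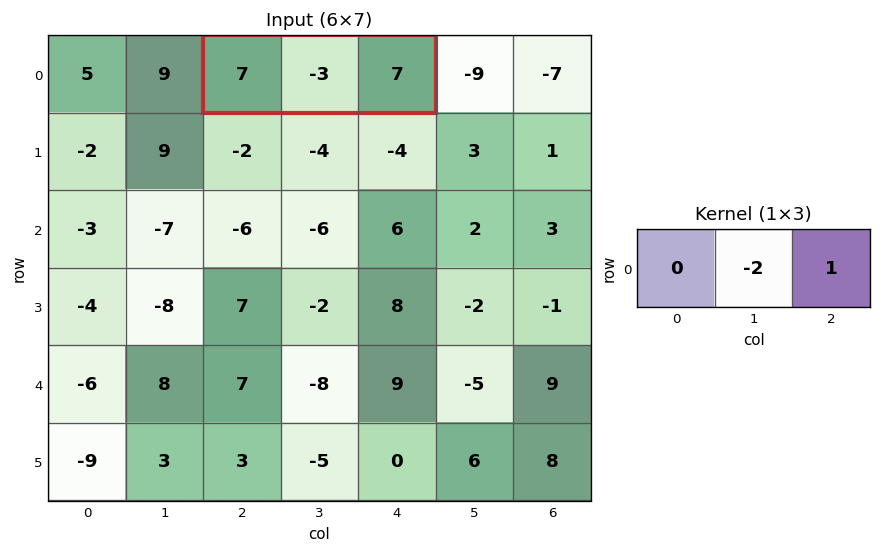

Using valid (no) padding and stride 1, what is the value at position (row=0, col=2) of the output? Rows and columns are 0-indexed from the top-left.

The receptive field on the input at this output position is [7 -3 7]. Elementwise product with the kernel and sum: -3·-2 + 7·1.

13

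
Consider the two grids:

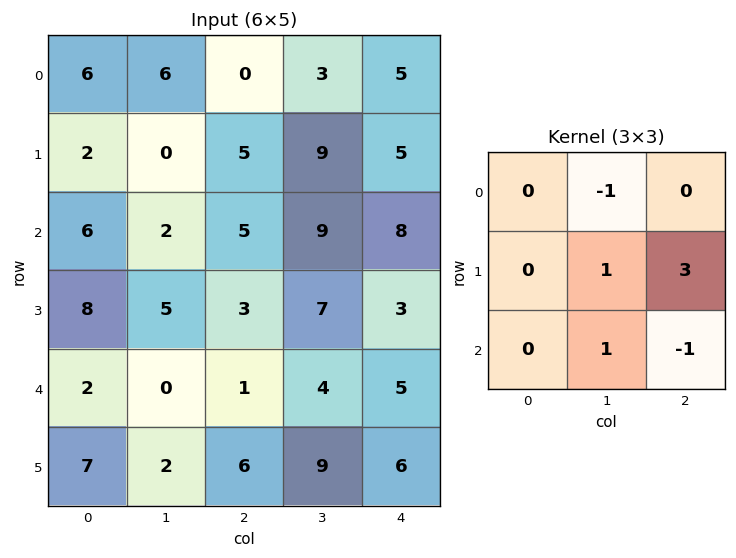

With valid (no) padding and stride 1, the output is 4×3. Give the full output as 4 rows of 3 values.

6 28 22
19 23 28
11 16 6
-6 7 15

Output[0,0]: The receptive field on the input at this output position is [6 6 0 / 2 0 5 / 6 2 5]. Elementwise product with the kernel and sum: 6·-1 + 0·1 + 5·3 + 2·1 + 5·-1.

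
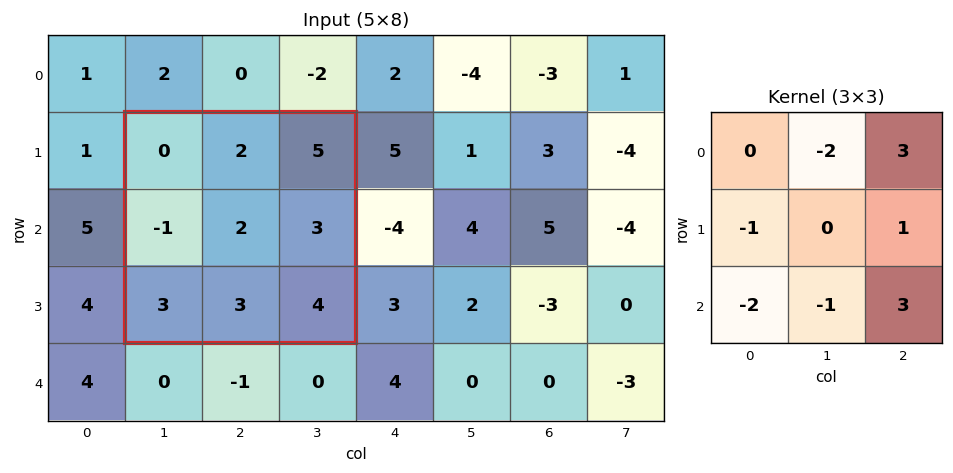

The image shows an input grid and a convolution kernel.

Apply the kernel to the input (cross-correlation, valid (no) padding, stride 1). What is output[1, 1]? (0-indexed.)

18

The receptive field on the input at this output position is [0 2 5 / -1 2 3 / 3 3 4]. Elementwise product with the kernel and sum: 2·-2 + 5·3 + -1·-1 + 3·1 + 3·-2 + 3·-1 + 4·3.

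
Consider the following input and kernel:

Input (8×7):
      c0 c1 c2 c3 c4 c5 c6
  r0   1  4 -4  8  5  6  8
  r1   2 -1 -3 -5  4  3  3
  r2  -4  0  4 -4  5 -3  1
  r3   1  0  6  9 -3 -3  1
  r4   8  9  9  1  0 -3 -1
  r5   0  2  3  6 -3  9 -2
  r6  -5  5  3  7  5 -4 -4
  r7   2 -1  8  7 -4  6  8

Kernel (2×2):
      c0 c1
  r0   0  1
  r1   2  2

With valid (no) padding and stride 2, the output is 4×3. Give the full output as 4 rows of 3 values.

Output[0,0]: The receptive field on the input at this output position is [1 4 / 2 -1]. Elementwise product with the kernel and sum: 4·1 + 2·2 + -1·2.
Output[0,1]: The receptive field on the input at this output position is [-4 8 / -3 -5]. Elementwise product with the kernel and sum: 8·1 + -3·2 + -5·2.

6 -8 20
2 26 -15
13 19 9
7 37 0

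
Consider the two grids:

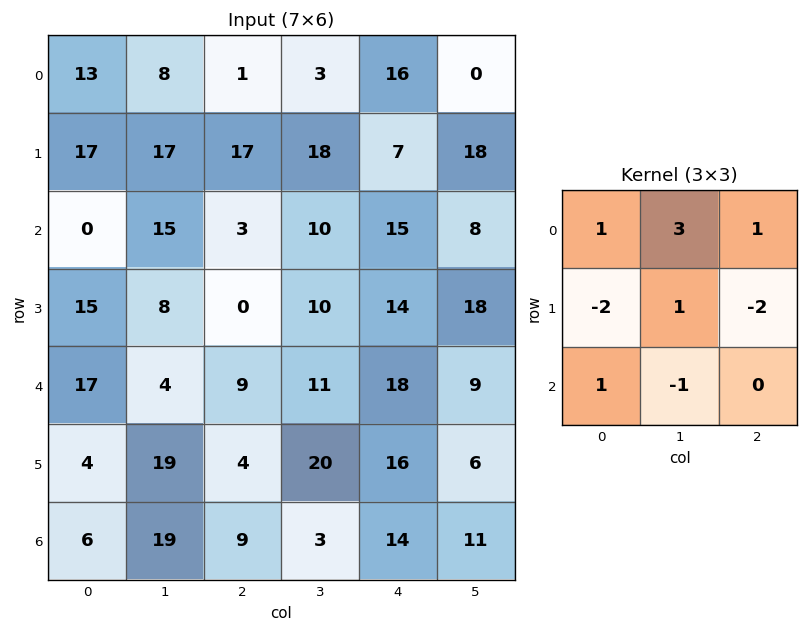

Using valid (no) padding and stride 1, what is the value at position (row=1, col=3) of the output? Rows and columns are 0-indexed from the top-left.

The receptive field on the input at this output position is [18 7 18 / 10 15 8 / 10 14 18]. Elementwise product with the kernel and sum: 18·1 + 7·3 + 18·1 + 10·-2 + 15·1 + 8·-2 + 10·1 + 14·-1.

32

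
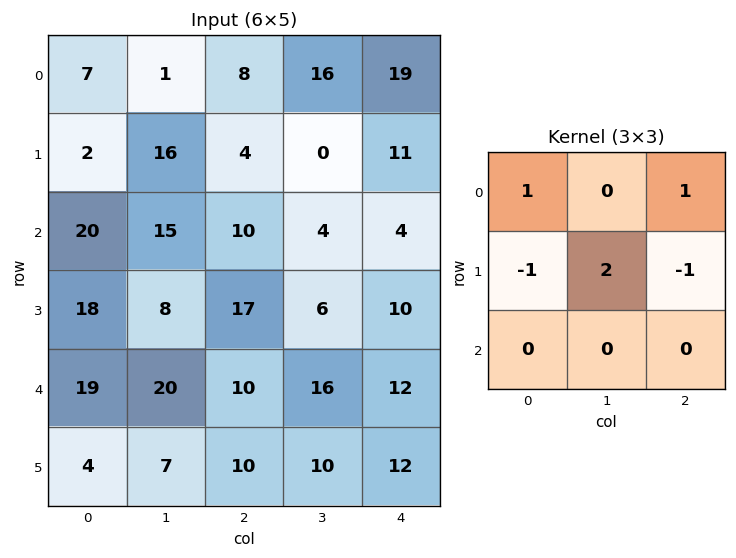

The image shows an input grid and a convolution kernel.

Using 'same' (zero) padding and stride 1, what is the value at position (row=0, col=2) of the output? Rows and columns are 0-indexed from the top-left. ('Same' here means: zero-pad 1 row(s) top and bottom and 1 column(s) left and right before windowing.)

-1

The receptive field on the zero-padded input at this output position is [0 0 0 / 1 8 16 / 16 4 0]. Elementwise product with the kernel and sum: 0·1 + 0·1 + 1·-1 + 8·2 + 16·-1.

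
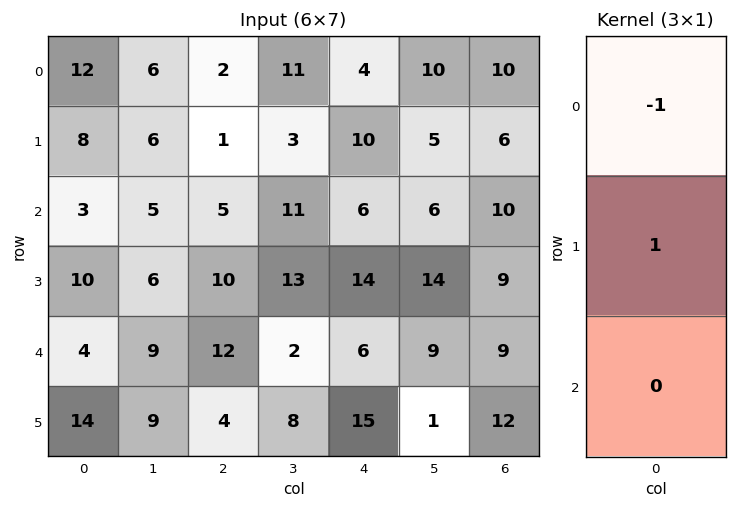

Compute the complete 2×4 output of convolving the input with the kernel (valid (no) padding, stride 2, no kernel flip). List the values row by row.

-4 -1 6 -4
7 5 8 -1

Output[0,0]: The receptive field on the input at this output position is [12 / 8 / 3]. Elementwise product with the kernel and sum: 12·-1 + 8·1.
Output[0,1]: The receptive field on the input at this output position is [2 / 1 / 5]. Elementwise product with the kernel and sum: 2·-1 + 1·1.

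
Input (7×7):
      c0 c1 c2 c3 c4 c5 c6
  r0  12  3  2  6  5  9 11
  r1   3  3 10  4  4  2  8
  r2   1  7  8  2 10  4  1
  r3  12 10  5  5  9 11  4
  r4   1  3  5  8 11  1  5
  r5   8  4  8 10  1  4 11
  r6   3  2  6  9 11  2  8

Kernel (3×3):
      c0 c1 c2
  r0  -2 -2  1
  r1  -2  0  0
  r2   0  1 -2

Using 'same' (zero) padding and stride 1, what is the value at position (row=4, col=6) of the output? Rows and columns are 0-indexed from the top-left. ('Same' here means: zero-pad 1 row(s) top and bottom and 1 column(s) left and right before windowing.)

-21

The receptive field on the zero-padded input at this output position is [11 4 0 / 1 5 0 / 4 11 0]. Elementwise product with the kernel and sum: 11·-2 + 4·-2 + 0·1 + 1·-2 + 11·1 + 0·-2.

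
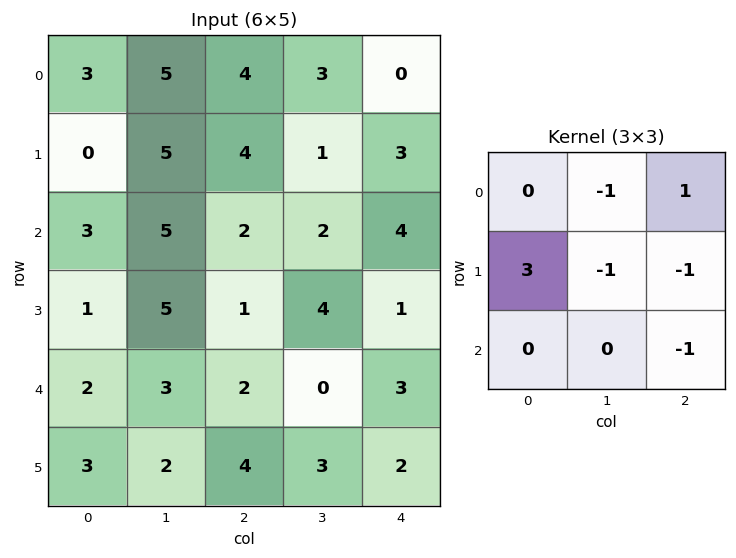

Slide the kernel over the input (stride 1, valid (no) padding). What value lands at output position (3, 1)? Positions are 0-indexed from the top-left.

The receptive field on the input at this output position is [5 1 4 / 3 2 0 / 2 4 3]. Elementwise product with the kernel and sum: 1·-1 + 4·1 + 3·3 + 2·-1 + 0·-1 + 3·-1.

7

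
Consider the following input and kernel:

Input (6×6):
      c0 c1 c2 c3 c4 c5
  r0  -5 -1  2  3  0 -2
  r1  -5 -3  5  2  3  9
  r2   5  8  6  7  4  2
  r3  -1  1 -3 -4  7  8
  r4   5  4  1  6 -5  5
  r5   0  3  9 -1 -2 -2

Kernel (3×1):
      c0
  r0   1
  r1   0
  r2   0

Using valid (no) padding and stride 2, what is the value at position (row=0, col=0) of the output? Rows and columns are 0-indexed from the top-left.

The receptive field on the input at this output position is [-5 / -5 / 5]. Elementwise product with the kernel and sum: -5·1.

-5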